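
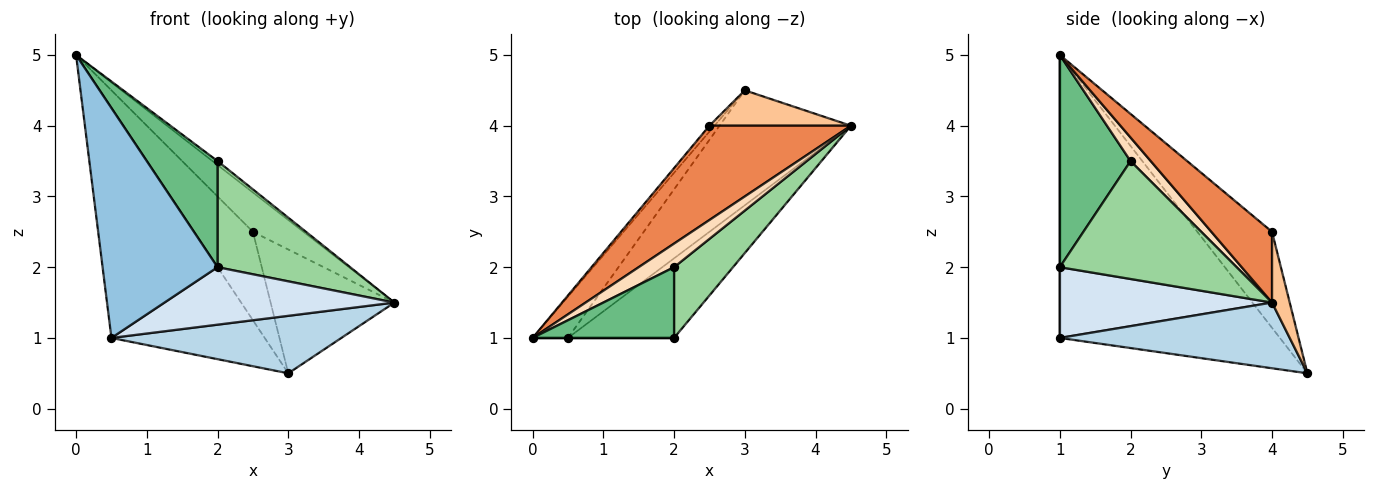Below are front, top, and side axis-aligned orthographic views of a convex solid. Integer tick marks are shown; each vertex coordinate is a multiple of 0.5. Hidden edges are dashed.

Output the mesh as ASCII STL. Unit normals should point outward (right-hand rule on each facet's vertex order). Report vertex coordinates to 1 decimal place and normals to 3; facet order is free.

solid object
 facet normal -0.816 0.569 -0.102
  outer loop
   vertex 0.5 1.0 1.0
   vertex 0.0 1.0 5.0
   vertex 3.0 4.5 0.5
  endloop
 endfacet
 facet normal 0.000 -1.000 0.000
  outer loop
   vertex 0.5 1.0 1.0
   vertex 2.0 1.0 2.0
   vertex 0.0 1.0 5.0
  endloop
 endfacet
 facet normal 0.408 -0.408 -0.816
  outer loop
   vertex 0.5 1.0 1.0
   vertex 3.0 4.5 0.5
   vertex 4.5 4.0 1.5
  endloop
 endfacet
 facet normal 0.475 -0.515 -0.713
  outer loop
   vertex 0.5 1.0 1.0
   vertex 4.5 4.0 1.5
   vertex 2.0 1.0 2.0
  endloop
 endfacet
 facet normal 0.419 0.349 0.838
  outer loop
   vertex 2.5 4.0 2.5
   vertex 0.0 1.0 5.0
   vertex 4.5 4.0 1.5
  endloop
 endfacet
 facet normal -0.784 0.619 -0.041
  outer loop
   vertex 2.5 4.0 2.5
   vertex 3.0 4.5 0.5
   vertex 0.0 1.0 5.0
  endloop
 endfacet
 facet normal 0.136 0.953 0.272
  outer loop
   vertex 2.5 4.0 2.5
   vertex 4.5 4.0 1.5
   vertex 3.0 4.5 0.5
  endloop
 endfacet
 facet normal 0.549 0.137 0.824
  outer loop
   vertex 2.0 2.0 3.5
   vertex 4.5 4.0 1.5
   vertex 0.0 1.0 5.0
  endloop
 endfacet
 facet normal 0.640 -0.640 0.426
  outer loop
   vertex 2.0 2.0 3.5
   vertex 0.0 1.0 5.0
   vertex 2.0 1.0 2.0
  endloop
 endfacet
 facet normal 0.743 -0.557 0.371
  outer loop
   vertex 2.0 2.0 3.5
   vertex 2.0 1.0 2.0
   vertex 4.5 4.0 1.5
  endloop
 endfacet
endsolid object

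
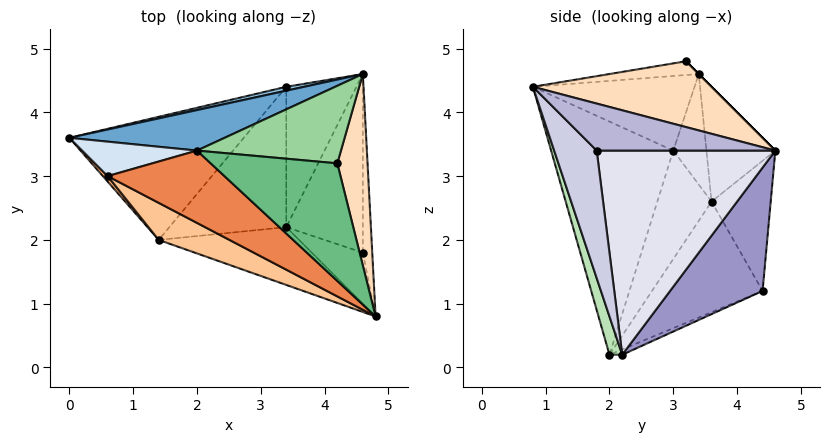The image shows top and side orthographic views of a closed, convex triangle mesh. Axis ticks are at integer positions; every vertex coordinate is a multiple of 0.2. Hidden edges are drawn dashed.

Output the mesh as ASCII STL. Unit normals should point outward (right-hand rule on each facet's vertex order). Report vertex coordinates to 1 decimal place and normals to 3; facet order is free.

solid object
 facet normal -0.256 0.902 0.347
  outer loop
   vertex 2.0 3.4 4.6
   vertex 4.6 4.6 3.4
   vertex 0.0 3.6 2.6
  endloop
 endfacet
 facet normal -0.217 0.976 0.030
  outer loop
   vertex 3.4 4.4 1.2
   vertex 0.0 3.6 2.6
   vertex 4.6 4.6 3.4
  endloop
 endfacet
 facet normal -0.419 0.624 -0.660
  outer loop
   vertex 3.4 4.4 1.2
   vertex 1.4 2.0 0.2
   vertex 0.0 3.6 2.6
  endloop
 endfacet
 facet normal -0.670 0.258 0.696
  outer loop
   vertex 0.6 3.0 3.4
   vertex 2.0 3.4 4.6
   vertex 0.0 3.6 2.6
  endloop
 endfacet
 facet normal -0.452 -0.542 0.708
  outer loop
   vertex 0.6 3.0 3.4
   vertex 4.8 0.8 4.4
   vertex 2.0 3.4 4.6
  endloop
 endfacet
 facet normal -0.728 -0.685 0.032
  outer loop
   vertex 0.6 3.0 3.4
   vertex 0.0 3.6 2.6
   vertex 1.4 2.0 0.2
  endloop
 endfacet
 facet normal -0.486 -0.861 0.148
  outer loop
   vertex 0.6 3.0 3.4
   vertex 1.4 2.0 0.2
   vertex 4.8 0.8 4.4
  endloop
 endfacet
 facet normal 0.898 0.156 0.412
  outer loop
   vertex 4.2 3.2 4.8
   vertex 4.8 0.8 4.4
   vertex 4.6 4.6 3.4
  endloop
 endfacet
 facet normal -0.106 -0.189 0.976
  outer loop
   vertex 4.2 3.2 4.8
   vertex 2.0 3.4 4.6
   vertex 4.8 0.8 4.4
  endloop
 endfacet
 facet normal 0.000 0.707 0.707
  outer loop
   vertex 4.2 3.2 4.8
   vertex 4.6 4.6 3.4
   vertex 2.0 3.4 4.6
  endloop
 endfacet
 facet normal 0.093 -0.935 -0.343
  outer loop
   vertex 3.4 2.2 0.2
   vertex 4.8 0.8 4.4
   vertex 1.4 2.0 0.2
  endloop
 endfacet
 facet normal -0.041 0.413 -0.910
  outer loop
   vertex 3.4 2.2 0.2
   vertex 1.4 2.0 0.2
   vertex 3.4 4.4 1.2
  endloop
 endfacet
 facet normal 0.848 0.219 -0.482
  outer loop
   vertex 3.4 2.2 0.2
   vertex 3.4 4.4 1.2
   vertex 4.6 4.6 3.4
  endloop
 endfacet
 facet normal 0.981 0.000 -0.196
  outer loop
   vertex 4.6 1.8 3.4
   vertex 4.6 4.6 3.4
   vertex 4.8 0.8 4.4
  endloop
 endfacet
 facet normal 0.913 -0.183 -0.365
  outer loop
   vertex 4.6 1.8 3.4
   vertex 4.8 0.8 4.4
   vertex 3.4 2.2 0.2
  endloop
 endfacet
 facet normal 0.936 0.000 -0.351
  outer loop
   vertex 4.6 1.8 3.4
   vertex 3.4 2.2 0.2
   vertex 4.6 4.6 3.4
  endloop
 endfacet
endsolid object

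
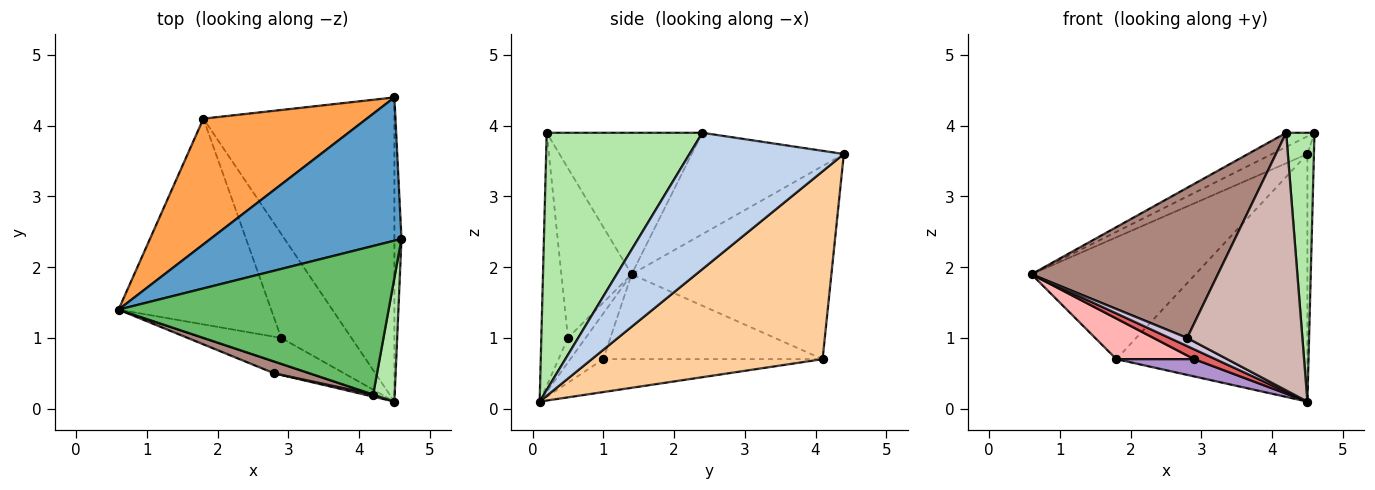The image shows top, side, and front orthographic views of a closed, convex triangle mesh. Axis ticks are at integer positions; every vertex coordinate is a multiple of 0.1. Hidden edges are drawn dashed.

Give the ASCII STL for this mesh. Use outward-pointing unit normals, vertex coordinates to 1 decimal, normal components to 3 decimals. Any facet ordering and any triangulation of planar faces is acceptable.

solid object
 facet normal -0.466 0.108 0.878
  outer loop
   vertex 4.5 4.4 3.6
   vertex 0.6 1.4 1.9
   vertex 4.6 2.4 3.9
  endloop
 endfacet
 facet normal 0.998 0.042 -0.052
  outer loop
   vertex 4.5 4.4 3.6
   vertex 4.6 2.4 3.9
   vertex 4.5 0.1 0.1
  endloop
 endfacet
 facet normal -0.647 0.531 0.547
  outer loop
   vertex 1.8 4.1 0.7
   vertex 0.6 1.4 1.9
   vertex 4.5 4.4 3.6
  endloop
 endfacet
 facet normal 0.607 0.502 -0.617
  outer loop
   vertex 1.8 4.1 0.7
   vertex 4.5 4.4 3.6
   vertex 4.5 0.1 0.1
  endloop
 endfacet
 facet normal -0.462 0.084 0.883
  outer loop
   vertex 4.2 0.2 3.9
   vertex 4.6 2.4 3.9
   vertex 0.6 1.4 1.9
  endloop
 endfacet
 facet normal 0.981 -0.178 0.082
  outer loop
   vertex 4.2 0.2 3.9
   vertex 4.5 0.1 0.1
   vertex 4.6 2.4 3.9
  endloop
 endfacet
 facet normal -0.482 -0.310 -0.820
  outer loop
   vertex 2.9 1.0 0.7
   vertex 4.5 0.1 0.1
   vertex 0.6 1.4 1.9
  endloop
 endfacet
 facet normal -0.479 -0.170 -0.861
  outer loop
   vertex 2.9 1.0 0.7
   vertex 0.6 1.4 1.9
   vertex 1.8 4.1 0.7
  endloop
 endfacet
 facet normal -0.420 -0.149 -0.895
  outer loop
   vertex 2.9 1.0 0.7
   vertex 1.8 4.1 0.7
   vertex 4.5 0.1 0.1
  endloop
 endfacet
 facet normal -0.495 -0.495 -0.715
  outer loop
   vertex 2.8 0.5 1.0
   vertex 0.6 1.4 1.9
   vertex 4.5 0.1 0.1
  endloop
 endfacet
 facet normal -0.352 -0.933 0.073
  outer loop
   vertex 2.8 0.5 1.0
   vertex 4.2 0.2 3.9
   vertex 0.6 1.4 1.9
  endloop
 endfacet
 facet normal -0.225 -0.974 0.008
  outer loop
   vertex 2.8 0.5 1.0
   vertex 4.5 0.1 0.1
   vertex 4.2 0.2 3.9
  endloop
 endfacet
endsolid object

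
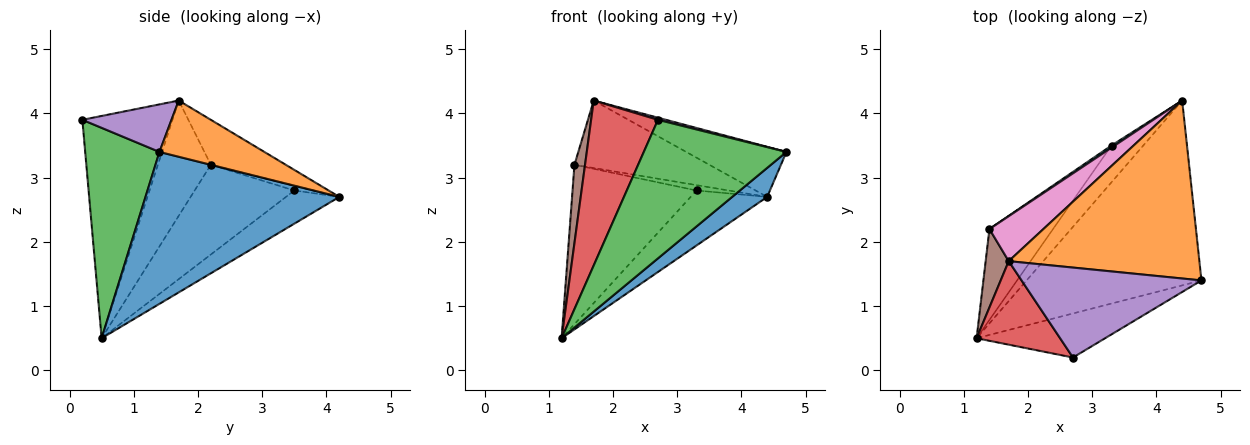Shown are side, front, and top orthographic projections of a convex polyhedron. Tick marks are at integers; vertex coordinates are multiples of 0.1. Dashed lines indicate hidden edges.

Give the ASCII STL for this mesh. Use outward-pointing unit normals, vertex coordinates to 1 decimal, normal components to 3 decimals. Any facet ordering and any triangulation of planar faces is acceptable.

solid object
 facet normal 0.651 -0.118 -0.750
  outer loop
   vertex 4.4 4.2 2.7
   vertex 4.7 1.4 3.4
   vertex 1.2 0.5 0.5
  endloop
 endfacet
 facet normal 0.273 0.261 0.926
  outer loop
   vertex 1.7 1.7 4.2
   vertex 4.7 1.4 3.4
   vertex 4.4 4.2 2.7
  endloop
 endfacet
 facet normal 0.444 -0.854 -0.271
  outer loop
   vertex 2.7 0.2 3.9
   vertex 1.2 0.5 0.5
   vertex 4.7 1.4 3.4
  endloop
 endfacet
 facet normal -0.769 -0.570 0.289
  outer loop
   vertex 2.7 0.2 3.9
   vertex 1.7 1.7 4.2
   vertex 1.2 0.5 0.5
  endloop
 endfacet
 facet normal 0.255 -0.023 0.967
  outer loop
   vertex 2.7 0.2 3.9
   vertex 4.7 1.4 3.4
   vertex 1.7 1.7 4.2
  endloop
 endfacet
 facet normal -0.962 -0.192 0.192
  outer loop
   vertex 1.4 2.2 3.2
   vertex 1.2 0.5 0.5
   vertex 1.7 1.7 4.2
  endloop
 endfacet
 facet normal -0.420 0.755 0.504
  outer loop
   vertex 1.4 2.2 3.2
   vertex 1.7 1.7 4.2
   vertex 4.4 4.2 2.7
  endloop
 endfacet
 facet normal -0.502 0.719 -0.481
  outer loop
   vertex 3.3 3.5 2.8
   vertex 4.4 4.2 2.7
   vertex 1.2 0.5 0.5
  endloop
 endfacet
 facet normal -0.573 0.712 -0.406
  outer loop
   vertex 3.3 3.5 2.8
   vertex 1.2 0.5 0.5
   vertex 1.4 2.2 3.2
  endloop
 endfacet
 facet normal -0.487 0.811 0.324
  outer loop
   vertex 3.3 3.5 2.8
   vertex 1.4 2.2 3.2
   vertex 4.4 4.2 2.7
  endloop
 endfacet
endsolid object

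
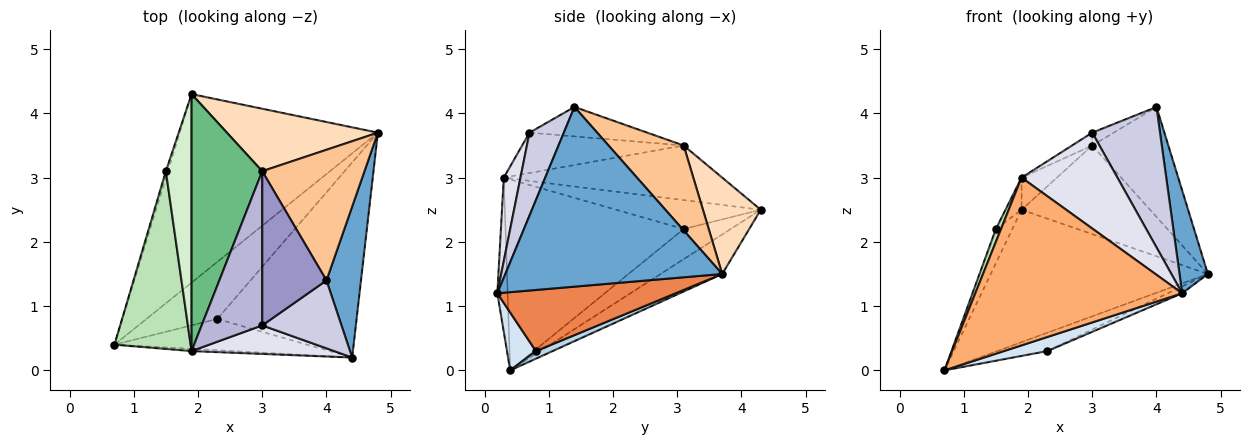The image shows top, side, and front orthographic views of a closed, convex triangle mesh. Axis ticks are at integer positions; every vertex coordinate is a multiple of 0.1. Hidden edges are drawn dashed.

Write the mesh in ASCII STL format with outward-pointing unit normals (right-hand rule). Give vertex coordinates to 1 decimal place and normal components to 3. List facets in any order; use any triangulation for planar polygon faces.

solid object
 facet normal 0.974 -0.127 0.187
  outer loop
   vertex 4.0 1.4 4.1
   vertex 4.4 0.2 1.2
   vertex 4.8 3.7 1.5
  endloop
 endfacet
 facet normal -0.161 0.567 -0.808
  outer loop
   vertex 1.9 4.3 2.5
   vertex 4.8 3.7 1.5
   vertex 0.7 0.4 0.0
  endloop
 endfacet
 facet normal 0.101 0.304 -0.947
  outer loop
   vertex 2.3 0.8 0.3
   vertex 0.7 0.4 0.0
   vertex 4.8 3.7 1.5
  endloop
 endfacet
 facet normal 0.264 -0.396 -0.880
  outer loop
   vertex 2.3 0.8 0.3
   vertex 4.4 0.2 1.2
   vertex 0.7 0.4 0.0
  endloop
 endfacet
 facet normal 0.402 0.033 -0.915
  outer loop
   vertex 2.3 0.8 0.3
   vertex 4.8 3.7 1.5
   vertex 4.4 0.2 1.2
  endloop
 endfacet
 facet normal -0.050 -0.999 -0.013
  outer loop
   vertex 1.9 0.3 3.0
   vertex 0.7 0.4 0.0
   vertex 4.4 0.2 1.2
  endloop
 endfacet
 facet normal 0.536 0.543 0.646
  outer loop
   vertex 3.0 3.1 3.5
   vertex 4.0 1.4 4.1
   vertex 4.8 3.7 1.5
  endloop
 endfacet
 facet normal 0.345 0.767 0.541
  outer loop
   vertex 3.0 3.1 3.5
   vertex 4.8 3.7 1.5
   vertex 1.9 4.3 2.5
  endloop
 endfacet
 facet normal -0.608 0.098 0.787
  outer loop
   vertex 3.0 3.1 3.5
   vertex 1.9 4.3 2.5
   vertex 1.9 0.3 3.0
  endloop
 endfacet
 facet normal -0.942 0.329 -0.062
  outer loop
   vertex 1.5 3.1 2.2
   vertex 1.9 4.3 2.5
   vertex 0.7 0.4 0.0
  endloop
 endfacet
 facet normal -0.928 -0.027 0.370
  outer loop
   vertex 1.5 3.1 2.2
   vertex 0.7 0.4 0.0
   vertex 1.9 0.3 3.0
  endloop
 endfacet
 facet normal -0.745 0.083 0.662
  outer loop
   vertex 1.5 3.1 2.2
   vertex 1.9 0.3 3.0
   vertex 1.9 4.3 2.5
  endloop
 endfacet
 facet normal -0.415 0.076 0.906
  outer loop
   vertex 3.0 0.7 3.7
   vertex 4.0 1.4 4.1
   vertex 3.0 3.1 3.5
  endloop
 endfacet
 facet normal -0.553 0.069 0.830
  outer loop
   vertex 3.0 0.7 3.7
   vertex 3.0 3.1 3.5
   vertex 1.9 0.3 3.0
  endloop
 endfacet
 facet normal 0.415 -0.819 0.396
  outer loop
   vertex 3.0 0.7 3.7
   vertex 4.4 0.2 1.2
   vertex 4.0 1.4 4.1
  endloop
 endfacet
 facet normal 0.165 -0.945 0.281
  outer loop
   vertex 3.0 0.7 3.7
   vertex 1.9 0.3 3.0
   vertex 4.4 0.2 1.2
  endloop
 endfacet
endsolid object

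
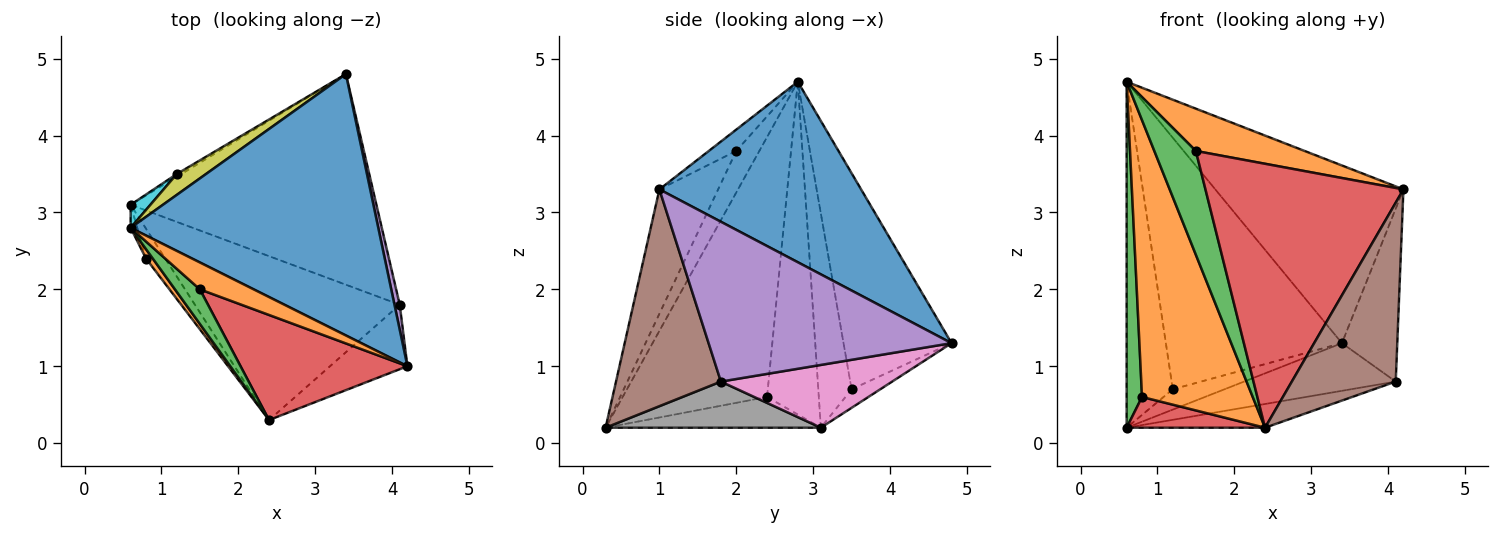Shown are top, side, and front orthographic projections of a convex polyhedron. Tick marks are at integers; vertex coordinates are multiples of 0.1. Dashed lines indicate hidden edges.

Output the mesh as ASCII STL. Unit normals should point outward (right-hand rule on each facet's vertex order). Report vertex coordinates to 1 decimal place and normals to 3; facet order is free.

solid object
 facet normal 0.516 0.481 0.708
  outer loop
   vertex 3.4 4.8 1.3
   vertex 0.6 2.8 4.7
   vertex 4.2 1.0 3.3
  endloop
 endfacet
 facet normal -0.208 -0.825 0.525
  outer loop
   vertex 1.5 2.0 3.8
   vertex 4.2 1.0 3.3
   vertex 0.6 2.8 4.7
  endloop
 endfacet
 facet normal -0.466 -0.839 0.280
  outer loop
   vertex 1.5 2.0 3.8
   vertex 0.6 2.8 4.7
   vertex 2.4 0.3 0.2
  endloop
 endfacet
 facet normal -0.266 -0.896 0.357
  outer loop
   vertex 1.5 2.0 3.8
   vertex 2.4 0.3 0.2
   vertex 4.2 1.0 3.3
  endloop
 endfacet
 facet normal 0.975 0.222 0.032
  outer loop
   vertex 4.1 1.8 0.8
   vertex 3.4 4.8 1.3
   vertex 4.2 1.0 3.3
  endloop
 endfacet
 facet normal 0.689 -0.682 -0.246
  outer loop
   vertex 4.1 1.8 0.8
   vertex 4.2 1.0 3.3
   vertex 2.4 0.3 0.2
  endloop
 endfacet
 facet normal 0.242 0.214 -0.946
  outer loop
   vertex 4.1 1.8 0.8
   vertex 0.6 3.1 0.2
   vertex 3.4 4.8 1.3
  endloop
 endfacet
 facet normal 0.218 0.140 -0.966
  outer loop
   vertex 4.1 1.8 0.8
   vertex 2.4 0.3 0.2
   vertex 0.6 3.1 0.2
  endloop
 endfacet
 facet normal -0.522 0.850 0.071
  outer loop
   vertex 1.2 3.5 0.7
   vertex 0.6 2.8 4.7
   vertex 3.4 4.8 1.3
  endloop
 endfacet
 facet normal -0.585 0.809 0.054
  outer loop
   vertex 1.2 3.5 0.7
   vertex 0.6 3.1 0.2
   vertex 0.6 2.8 4.7
  endloop
 endfacet
 facet normal -0.481 0.869 -0.117
  outer loop
   vertex 1.2 3.5 0.7
   vertex 3.4 4.8 1.3
   vertex 0.6 3.1 0.2
  endloop
 endfacet
 facet normal -0.793 -0.608 0.021
  outer loop
   vertex 0.8 2.4 0.6
   vertex 2.4 0.3 0.2
   vertex 0.6 2.8 4.7
  endloop
 endfacet
 facet normal -0.958 -0.285 -0.019
  outer loop
   vertex 0.8 2.4 0.6
   vertex 0.6 2.8 4.7
   vertex 0.6 3.1 0.2
  endloop
 endfacet
 facet normal -0.745 -0.479 -0.465
  outer loop
   vertex 0.8 2.4 0.6
   vertex 0.6 3.1 0.2
   vertex 2.4 0.3 0.2
  endloop
 endfacet
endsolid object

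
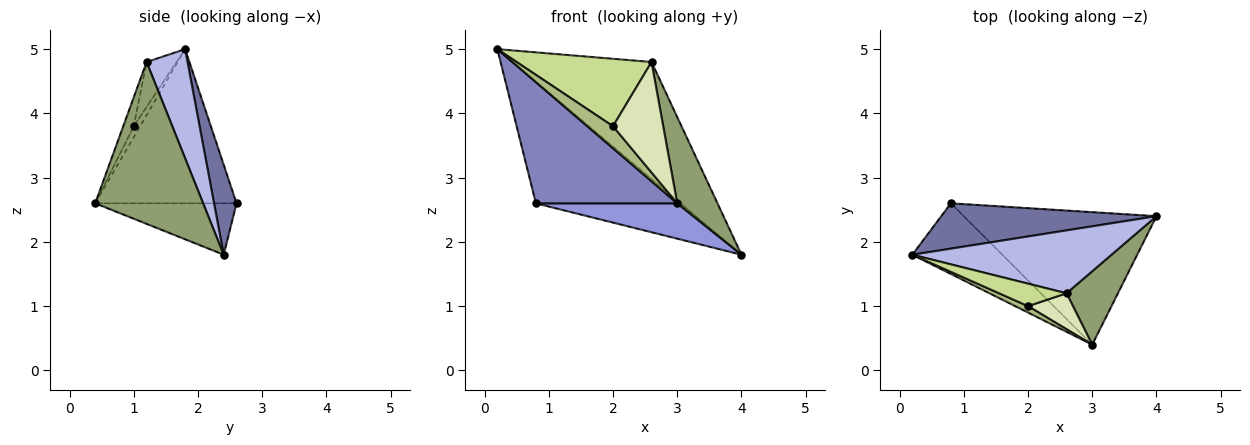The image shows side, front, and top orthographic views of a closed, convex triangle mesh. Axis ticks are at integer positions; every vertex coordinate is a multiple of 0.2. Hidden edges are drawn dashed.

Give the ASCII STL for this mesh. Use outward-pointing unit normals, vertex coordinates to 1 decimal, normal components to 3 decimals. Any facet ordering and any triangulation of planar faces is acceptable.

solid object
 facet normal 0.144 0.927 0.345
  outer loop
   vertex 0.8 2.6 2.6
   vertex 0.2 1.8 5.0
   vertex 4.0 2.4 1.8
  endloop
 endfacet
 facet normal -0.654 -0.654 -0.381
  outer loop
   vertex 0.8 2.6 2.6
   vertex 3.0 0.4 2.6
   vertex 0.2 1.8 5.0
  endloop
 endfacet
 facet normal -0.250 -0.250 -0.936
  outer loop
   vertex 0.8 2.6 2.6
   vertex 4.0 2.4 1.8
   vertex 3.0 0.4 2.6
  endloop
 endfacet
 facet normal 0.251 0.853 0.458
  outer loop
   vertex 2.6 1.2 4.8
   vertex 4.0 2.4 1.8
   vertex 0.2 1.8 5.0
  endloop
 endfacet
 facet normal 0.898 -0.335 0.285
  outer loop
   vertex 2.6 1.2 4.8
   vertex 3.0 0.4 2.6
   vertex 4.0 2.4 1.8
  endloop
 endfacet
 facet normal -0.233 -0.933 0.272
  outer loop
   vertex 2.0 1.0 3.8
   vertex 0.2 1.8 5.0
   vertex 3.0 0.4 2.6
  endloop
 endfacet
 facet normal -0.206 -0.928 0.309
  outer loop
   vertex 2.0 1.0 3.8
   vertex 2.6 1.2 4.8
   vertex 0.2 1.8 5.0
  endloop
 endfacet
 facet normal -0.195 -0.933 0.304
  outer loop
   vertex 2.0 1.0 3.8
   vertex 3.0 0.4 2.6
   vertex 2.6 1.2 4.8
  endloop
 endfacet
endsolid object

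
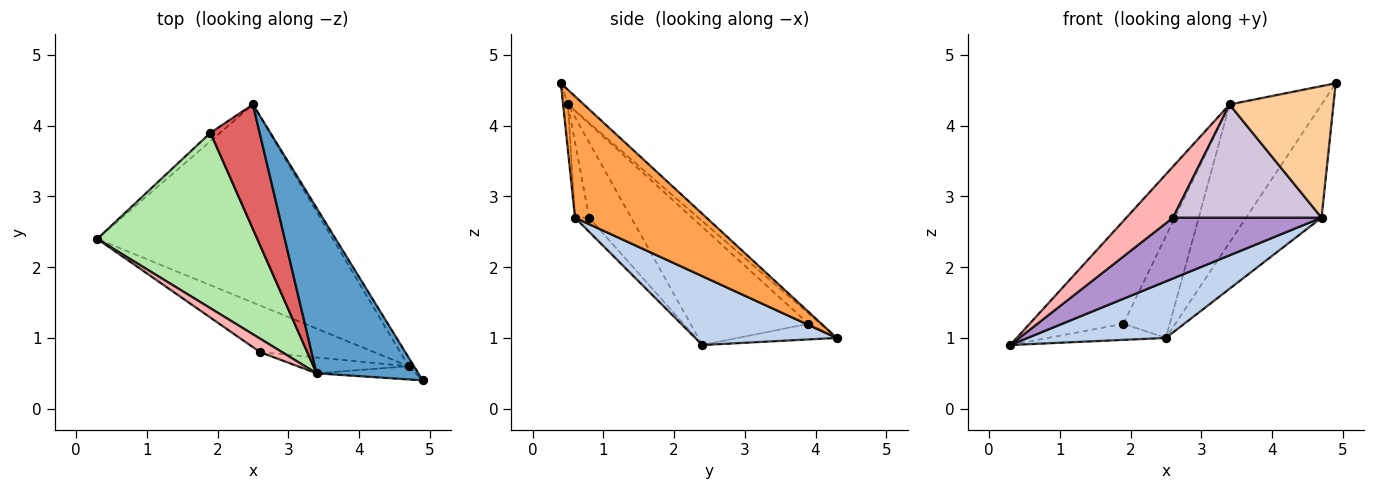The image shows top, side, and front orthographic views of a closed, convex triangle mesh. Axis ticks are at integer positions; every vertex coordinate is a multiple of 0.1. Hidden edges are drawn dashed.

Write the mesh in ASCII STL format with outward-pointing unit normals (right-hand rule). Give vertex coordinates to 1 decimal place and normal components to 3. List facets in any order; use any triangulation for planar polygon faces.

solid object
 facet normal -0.110 0.637 0.763
  outer loop
   vertex 3.4 0.5 4.3
   vertex 4.9 0.4 4.6
   vertex 2.5 4.3 1.0
  endloop
 endfacet
 facet normal 0.270 -0.264 -0.926
  outer loop
   vertex 4.7 0.6 2.7
   vertex 0.3 2.4 0.9
   vertex 2.5 4.3 1.0
  endloop
 endfacet
 facet normal 0.867 0.497 -0.039
  outer loop
   vertex 4.7 0.6 2.7
   vertex 2.5 4.3 1.0
   vertex 4.9 0.4 4.6
  endloop
 endfacet
 facet normal -0.046 -0.994 -0.100
  outer loop
   vertex 4.7 0.6 2.7
   vertex 4.9 0.4 4.6
   vertex 3.4 0.5 4.3
  endloop
 endfacet
 facet normal -0.598 0.711 -0.370
  outer loop
   vertex 1.9 3.9 1.2
   vertex 2.5 4.3 1.0
   vertex 0.3 2.4 0.9
  endloop
 endfacet
 facet normal -0.537 0.427 0.728
  outer loop
   vertex 1.9 3.9 1.2
   vertex 0.3 2.4 0.9
   vertex 3.4 0.5 4.3
  endloop
 endfacet
 facet normal -0.162 0.625 0.764
  outer loop
   vertex 1.9 3.9 1.2
   vertex 3.4 0.5 4.3
   vertex 2.5 4.3 1.0
  endloop
 endfacet
 facet normal -0.657 -0.729 0.192
  outer loop
   vertex 2.6 0.8 2.7
   vertex 3.4 0.5 4.3
   vertex 0.3 2.4 0.9
  endloop
 endfacet
 facet normal -0.075 -0.791 -0.607
  outer loop
   vertex 2.6 0.8 2.7
   vertex 0.3 2.4 0.9
   vertex 4.7 0.6 2.7
  endloop
 endfacet
 facet normal -0.094 -0.986 -0.138
  outer loop
   vertex 2.6 0.8 2.7
   vertex 4.7 0.6 2.7
   vertex 3.4 0.5 4.3
  endloop
 endfacet
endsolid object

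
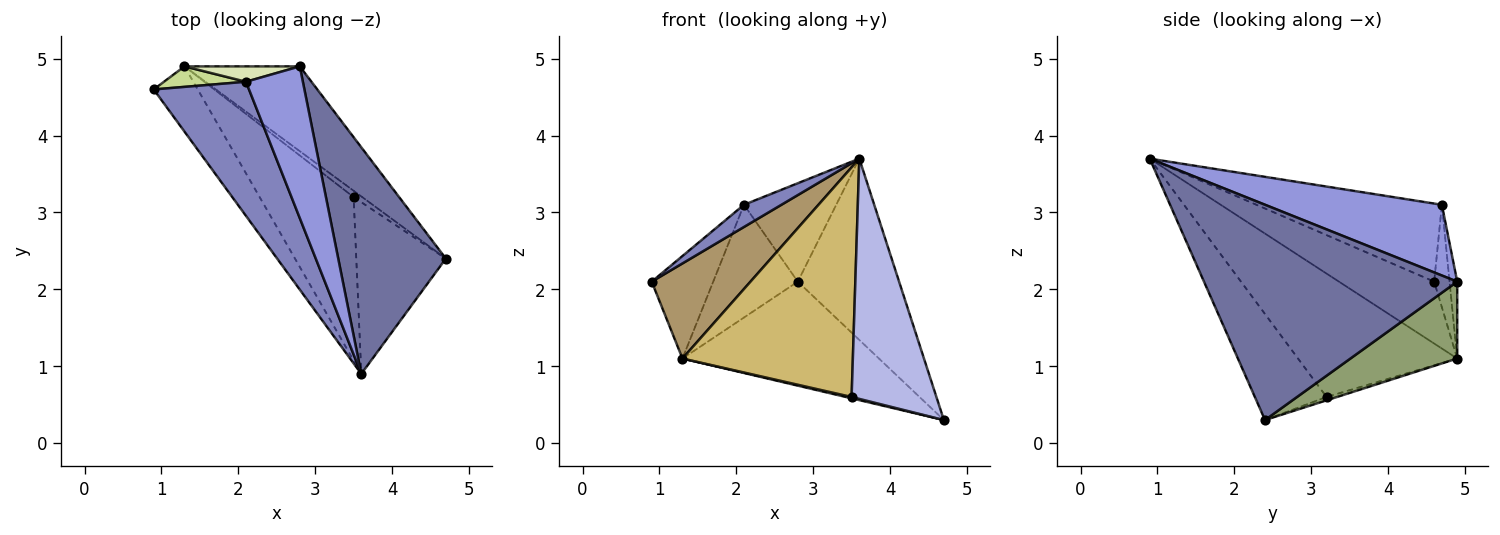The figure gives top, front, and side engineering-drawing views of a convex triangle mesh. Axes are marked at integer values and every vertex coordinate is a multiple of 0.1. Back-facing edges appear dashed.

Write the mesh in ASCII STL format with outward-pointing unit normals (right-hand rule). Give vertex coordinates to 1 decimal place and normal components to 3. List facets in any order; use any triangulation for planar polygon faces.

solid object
 facet normal 0.842 0.337 0.421
  outer loop
   vertex 2.8 4.9 2.1
   vertex 3.6 0.9 3.7
   vertex 4.7 2.4 0.3
  endloop
 endfacet
 facet normal -0.629 -0.127 0.767
  outer loop
   vertex 2.1 4.7 3.1
   vertex 0.9 4.6 2.1
   vertex 3.6 0.9 3.7
  endloop
 endfacet
 facet normal 0.722 0.377 0.581
  outer loop
   vertex 2.1 4.7 3.1
   vertex 3.6 0.9 3.7
   vertex 2.8 4.9 2.1
  endloop
 endfacet
 facet normal -0.567 -0.670 -0.479
  outer loop
   vertex 3.5 3.2 0.6
   vertex 4.7 2.4 0.3
   vertex 3.6 0.9 3.7
  endloop
 endfacet
 facet normal 0.388 0.714 -0.582
  outer loop
   vertex 1.3 4.9 1.1
   vertex 2.8 4.9 2.1
   vertex 4.7 2.4 0.3
  endloop
 endfacet
 facet normal -0.359 -0.196 -0.913
  outer loop
   vertex 1.3 4.9 1.1
   vertex 4.7 2.4 0.3
   vertex 3.5 3.2 0.6
  endloop
 endfacet
 facet normal -0.238 0.952 0.190
  outer loop
   vertex 1.3 4.9 1.1
   vertex 0.9 4.6 2.1
   vertex 2.1 4.7 3.1
  endloop
 endfacet
 facet normal -0.090 0.987 0.135
  outer loop
   vertex 1.3 4.9 1.1
   vertex 2.1 4.7 3.1
   vertex 2.8 4.9 2.1
  endloop
 endfacet
 facet normal -0.622 -0.646 -0.443
  outer loop
   vertex 1.3 4.9 1.1
   vertex 3.6 0.9 3.7
   vertex 0.9 4.6 2.1
  endloop
 endfacet
 facet normal -0.606 -0.648 -0.461
  outer loop
   vertex 1.3 4.9 1.1
   vertex 3.5 3.2 0.6
   vertex 3.6 0.9 3.7
  endloop
 endfacet
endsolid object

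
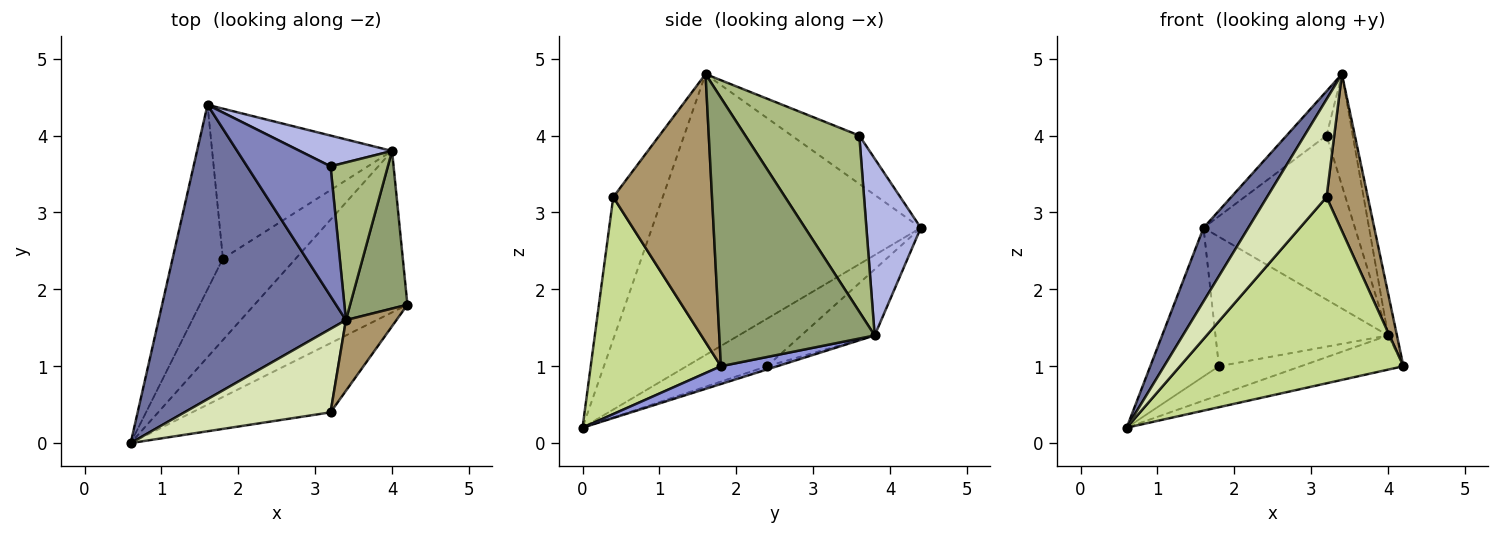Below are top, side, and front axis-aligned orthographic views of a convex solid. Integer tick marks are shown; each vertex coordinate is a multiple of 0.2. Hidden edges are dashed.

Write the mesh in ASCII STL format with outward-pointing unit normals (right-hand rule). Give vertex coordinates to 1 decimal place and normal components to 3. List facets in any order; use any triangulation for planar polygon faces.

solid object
 facet normal -0.824 -0.137 0.549
  outer loop
   vertex 3.4 1.6 4.8
   vertex 1.6 4.4 2.8
   vertex 0.6 0.0 0.2
  endloop
 endfacet
 facet normal -0.480 0.284 0.830
  outer loop
   vertex 3.2 3.6 4.0
   vertex 1.6 4.4 2.8
   vertex 3.4 1.6 4.8
  endloop
 endfacet
 facet normal 0.113 0.206 -0.972
  outer loop
   vertex 4.0 3.8 1.4
   vertex 4.2 1.8 1.0
   vertex 0.6 0.0 0.2
  endloop
 endfacet
 facet normal 0.333 0.927 0.174
  outer loop
   vertex 4.0 3.8 1.4
   vertex 1.6 4.4 2.8
   vertex 3.2 3.6 4.0
  endloop
 endfacet
 facet normal 0.976 0.056 0.209
  outer loop
   vertex 4.0 3.8 1.4
   vertex 3.4 1.6 4.8
   vertex 4.2 1.8 1.0
  endloop
 endfacet
 facet normal 0.929 0.214 0.302
  outer loop
   vertex 4.0 3.8 1.4
   vertex 3.2 3.6 4.0
   vertex 3.4 1.6 4.8
  endloop
 endfacet
 facet normal 0.479 -0.823 -0.306
  outer loop
   vertex 3.2 0.4 3.2
   vertex 0.6 0.0 0.2
   vertex 4.2 1.8 1.0
  endloop
 endfacet
 facet normal -0.534 -0.643 0.549
  outer loop
   vertex 3.2 0.4 3.2
   vertex 3.4 1.6 4.8
   vertex 0.6 0.0 0.2
  endloop
 endfacet
 facet normal 0.909 -0.380 0.171
  outer loop
   vertex 3.2 0.4 3.2
   vertex 4.2 1.8 1.0
   vertex 3.4 1.6 4.8
  endloop
 endfacet
 facet normal -0.592 0.505 -0.627
  outer loop
   vertex 1.8 2.4 1.0
   vertex 0.6 0.0 0.2
   vertex 1.6 4.4 2.8
  endloop
 endfacet
 facet normal -0.042 0.335 -0.941
  outer loop
   vertex 1.8 2.4 1.0
   vertex 4.0 3.8 1.4
   vertex 0.6 0.0 0.2
  endloop
 endfacet
 facet normal -0.268 0.630 -0.729
  outer loop
   vertex 1.8 2.4 1.0
   vertex 1.6 4.4 2.8
   vertex 4.0 3.8 1.4
  endloop
 endfacet
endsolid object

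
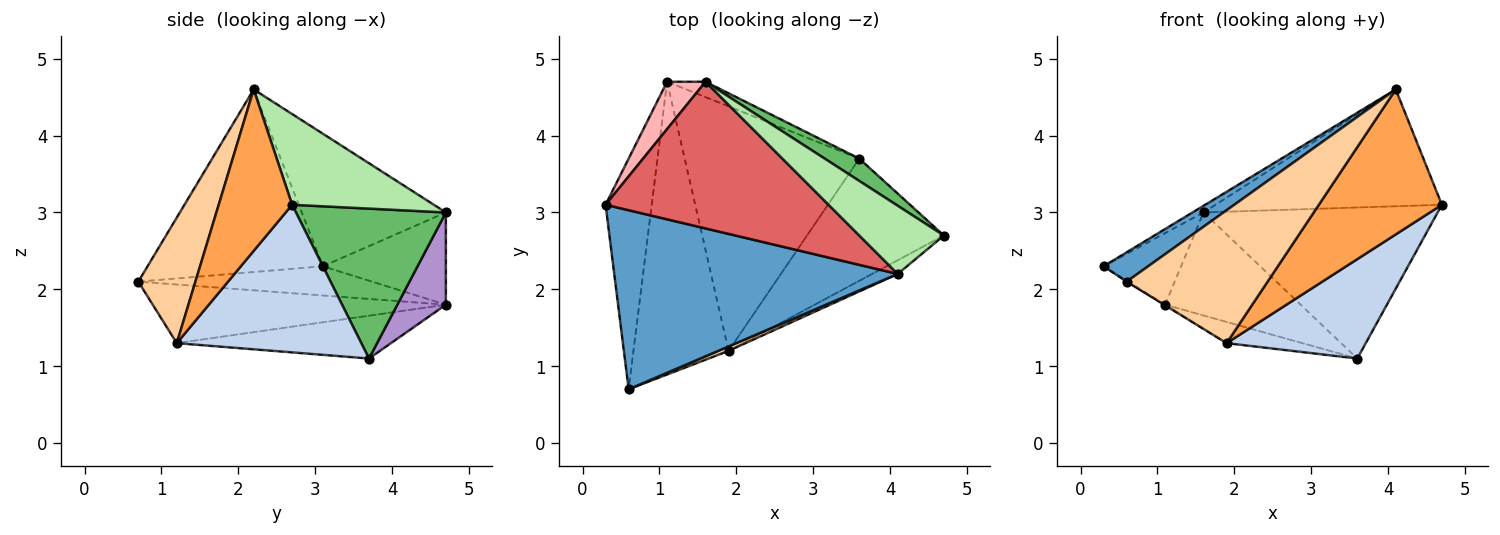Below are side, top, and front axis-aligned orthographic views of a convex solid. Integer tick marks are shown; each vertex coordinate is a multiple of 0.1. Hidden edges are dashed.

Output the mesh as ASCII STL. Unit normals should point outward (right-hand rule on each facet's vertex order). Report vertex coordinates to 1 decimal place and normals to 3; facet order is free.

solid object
 facet normal -0.536 -0.136 0.833
  outer loop
   vertex 4.1 2.2 4.6
   vertex 0.3 3.1 2.3
   vertex 0.6 0.7 2.1
  endloop
 endfacet
 facet normal 0.642 -0.484 -0.595
  outer loop
   vertex 1.9 1.2 1.3
   vertex 3.6 3.7 1.1
   vertex 4.7 2.7 3.1
  endloop
 endfacet
 facet normal 0.511 -0.856 -0.081
  outer loop
   vertex 1.9 1.2 1.3
   vertex 4.7 2.7 3.1
   vertex 4.1 2.2 4.6
  endloop
 endfacet
 facet normal 0.375 -0.926 0.031
  outer loop
   vertex 1.9 1.2 1.3
   vertex 4.1 2.2 4.6
   vertex 0.6 0.7 2.1
  endloop
 endfacet
 facet normal 0.535 0.836 0.123
  outer loop
   vertex 1.6 4.7 3.0
   vertex 4.7 2.7 3.1
   vertex 3.6 3.7 1.1
  endloop
 endfacet
 facet normal 0.476 0.760 0.443
  outer loop
   vertex 1.6 4.7 3.0
   vertex 4.1 2.2 4.6
   vertex 4.7 2.7 3.1
  endloop
 endfacet
 facet normal -0.511 0.039 0.859
  outer loop
   vertex 1.6 4.7 3.0
   vertex 0.3 3.1 2.3
   vertex 4.1 2.2 4.6
  endloop
 endfacet
 facet normal -0.798 0.503 0.332
  outer loop
   vertex 1.1 4.7 1.8
   vertex 0.3 3.1 2.3
   vertex 1.6 4.7 3.0
  endloop
 endfacet
 facet normal 0.334 0.932 -0.139
  outer loop
   vertex 1.1 4.7 1.8
   vertex 1.6 4.7 3.0
   vertex 3.6 3.7 1.1
  endloop
 endfacet
 facet normal -0.237 0.084 -0.968
  outer loop
   vertex 1.1 4.7 1.8
   vertex 3.6 3.7 1.1
   vertex 1.9 1.2 1.3
  endloop
 endfacet
 facet normal -0.535 0.004 -0.845
  outer loop
   vertex 1.1 4.7 1.8
   vertex 0.6 0.7 2.1
   vertex 0.3 3.1 2.3
  endloop
 endfacet
 facet normal -0.525 0.002 -0.851
  outer loop
   vertex 1.1 4.7 1.8
   vertex 1.9 1.2 1.3
   vertex 0.6 0.7 2.1
  endloop
 endfacet
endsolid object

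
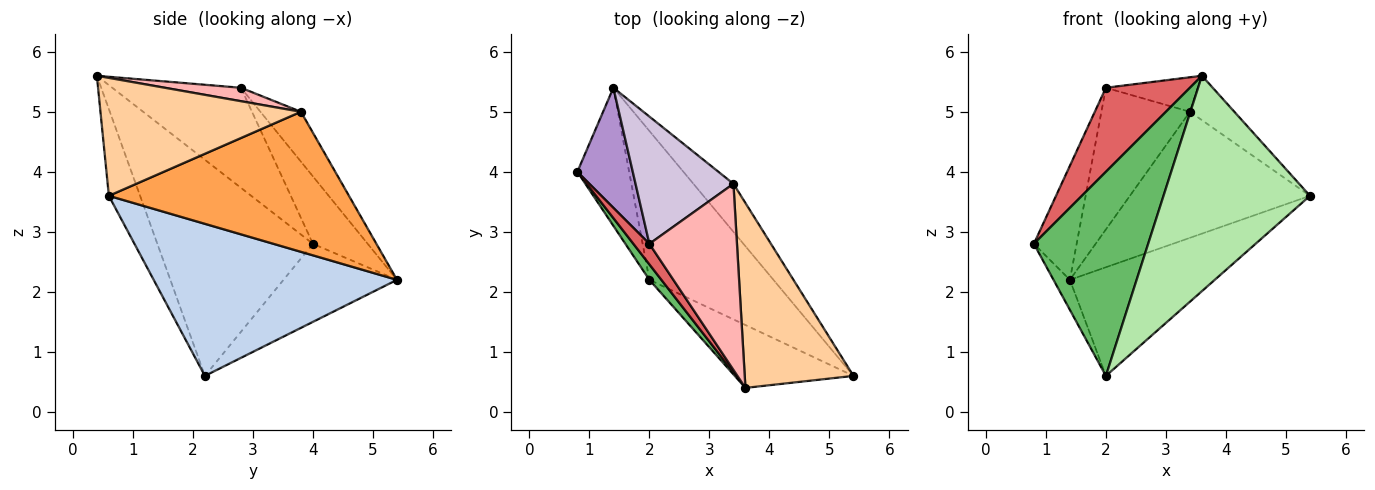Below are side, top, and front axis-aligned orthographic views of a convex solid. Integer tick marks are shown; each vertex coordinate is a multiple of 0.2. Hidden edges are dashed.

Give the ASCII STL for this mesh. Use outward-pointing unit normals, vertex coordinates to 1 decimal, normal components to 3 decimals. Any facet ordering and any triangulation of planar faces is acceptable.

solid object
 facet normal -0.827 0.119 -0.549
  outer loop
   vertex 2.0 2.2 0.6
   vertex 0.8 4.0 2.8
   vertex 1.4 5.4 2.2
  endloop
 endfacet
 facet normal 0.704 0.419 -0.574
  outer loop
   vertex 2.0 2.2 0.6
   vertex 1.4 5.4 2.2
   vertex 5.4 0.6 3.6
  endloop
 endfacet
 facet normal 0.780 0.585 -0.223
  outer loop
   vertex 3.4 3.8 5.0
   vertex 5.4 0.6 3.6
   vertex 1.4 5.4 2.2
  endloop
 endfacet
 facet normal 0.726 0.161 0.669
  outer loop
   vertex 3.6 0.4 5.6
   vertex 5.4 0.6 3.6
   vertex 3.4 3.8 5.0
  endloop
 endfacet
 facet normal -0.805 -0.591 0.045
  outer loop
   vertex 3.6 0.4 5.6
   vertex 0.8 4.0 2.8
   vertex 2.0 2.2 0.6
  endloop
 endfacet
 facet normal -0.200 -0.940 -0.274
  outer loop
   vertex 3.6 0.4 5.6
   vertex 2.0 2.2 0.6
   vertex 5.4 0.6 3.6
  endloop
 endfacet
 facet normal -0.830 -0.542 0.133
  outer loop
   vertex 2.0 2.8 5.4
   vertex 0.8 4.0 2.8
   vertex 3.6 0.4 5.6
  endloop
 endfacet
 facet normal 0.149 0.180 0.972
  outer loop
   vertex 2.0 2.8 5.4
   vertex 3.6 0.4 5.6
   vertex 3.4 3.8 5.0
  endloop
 endfacet
 facet normal -0.662 0.517 0.544
  outer loop
   vertex 2.0 2.8 5.4
   vertex 1.4 5.4 2.2
   vertex 0.8 4.0 2.8
  endloop
 endfacet
 facet normal -0.322 0.704 0.633
  outer loop
   vertex 2.0 2.8 5.4
   vertex 3.4 3.8 5.0
   vertex 1.4 5.4 2.2
  endloop
 endfacet
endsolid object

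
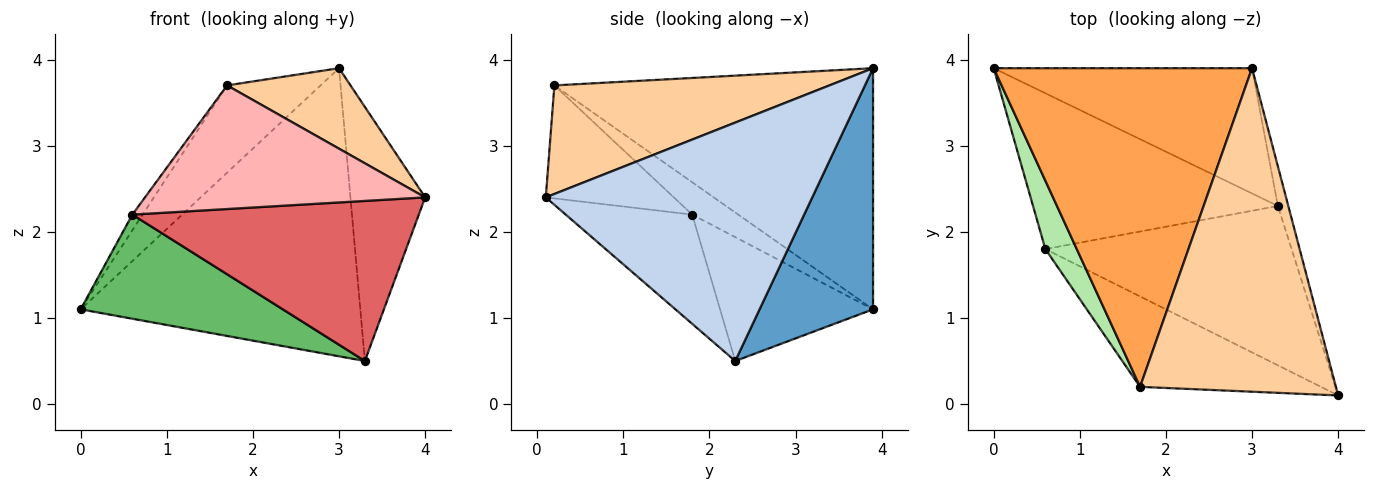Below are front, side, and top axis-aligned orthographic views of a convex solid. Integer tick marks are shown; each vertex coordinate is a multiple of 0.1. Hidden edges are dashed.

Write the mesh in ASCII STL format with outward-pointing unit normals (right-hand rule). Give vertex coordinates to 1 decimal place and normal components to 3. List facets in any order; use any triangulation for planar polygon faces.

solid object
 facet normal 0.349 0.859 -0.374
  outer loop
   vertex 3.3 2.3 0.5
   vertex 0.0 3.9 1.1
   vertex 3.0 3.9 3.9
  endloop
 endfacet
 facet normal 0.962 0.270 -0.042
  outer loop
   vertex 3.3 2.3 0.5
   vertex 3.0 3.9 3.9
   vertex 4.0 0.1 2.4
  endloop
 endfacet
 facet normal -0.669 0.196 0.717
  outer loop
   vertex 1.7 0.2 3.7
   vertex 3.0 3.9 3.9
   vertex 0.0 3.9 1.1
  endloop
 endfacet
 facet normal 0.474 -0.213 0.855
  outer loop
   vertex 1.7 0.2 3.7
   vertex 4.0 0.1 2.4
   vertex 3.0 3.9 3.9
  endloop
 endfacet
 facet normal -0.388 -0.512 -0.766
  outer loop
   vertex 0.6 1.8 2.2
   vertex 0.0 3.9 1.1
   vertex 3.3 2.3 0.5
  endloop
 endfacet
 facet normal -0.708 0.158 0.688
  outer loop
   vertex 0.6 1.8 2.2
   vertex 1.7 0.2 3.7
   vertex 0.0 3.9 1.1
  endloop
 endfacet
 facet normal -0.299 -0.676 -0.673
  outer loop
   vertex 0.6 1.8 2.2
   vertex 3.3 2.3 0.5
   vertex 4.0 0.1 2.4
  endloop
 endfacet
 facet normal -0.346 -0.757 -0.554
  outer loop
   vertex 0.6 1.8 2.2
   vertex 4.0 0.1 2.4
   vertex 1.7 0.2 3.7
  endloop
 endfacet
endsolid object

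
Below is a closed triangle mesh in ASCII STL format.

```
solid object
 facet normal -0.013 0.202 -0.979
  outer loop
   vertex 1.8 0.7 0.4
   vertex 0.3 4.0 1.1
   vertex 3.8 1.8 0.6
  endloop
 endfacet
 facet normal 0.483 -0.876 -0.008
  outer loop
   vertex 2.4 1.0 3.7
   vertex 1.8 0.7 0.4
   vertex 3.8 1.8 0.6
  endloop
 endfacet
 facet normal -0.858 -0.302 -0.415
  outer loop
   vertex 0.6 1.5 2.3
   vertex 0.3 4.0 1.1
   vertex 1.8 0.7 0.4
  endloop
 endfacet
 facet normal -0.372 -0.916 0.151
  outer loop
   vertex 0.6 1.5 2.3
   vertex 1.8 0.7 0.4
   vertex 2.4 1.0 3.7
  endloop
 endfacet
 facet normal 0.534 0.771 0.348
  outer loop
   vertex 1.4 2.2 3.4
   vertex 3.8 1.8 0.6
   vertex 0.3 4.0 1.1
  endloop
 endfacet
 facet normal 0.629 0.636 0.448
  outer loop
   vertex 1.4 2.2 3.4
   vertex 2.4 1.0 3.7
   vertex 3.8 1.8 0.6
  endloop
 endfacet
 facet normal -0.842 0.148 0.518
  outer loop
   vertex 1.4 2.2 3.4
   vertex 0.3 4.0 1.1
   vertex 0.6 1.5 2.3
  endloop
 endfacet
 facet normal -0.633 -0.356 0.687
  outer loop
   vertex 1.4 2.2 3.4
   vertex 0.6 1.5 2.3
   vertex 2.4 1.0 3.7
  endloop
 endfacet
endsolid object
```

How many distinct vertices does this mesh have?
6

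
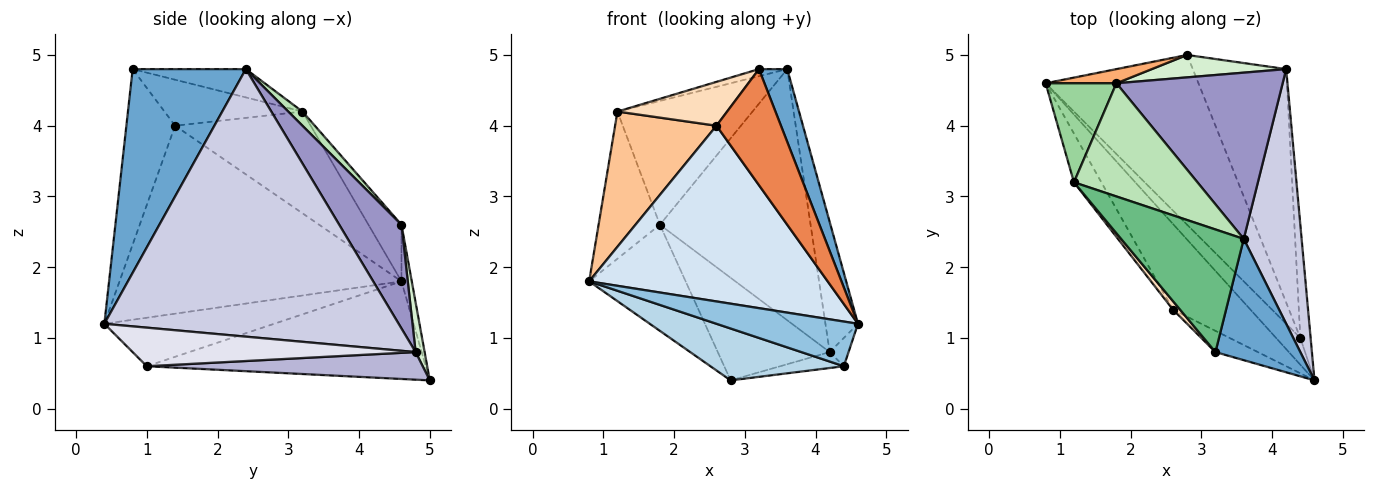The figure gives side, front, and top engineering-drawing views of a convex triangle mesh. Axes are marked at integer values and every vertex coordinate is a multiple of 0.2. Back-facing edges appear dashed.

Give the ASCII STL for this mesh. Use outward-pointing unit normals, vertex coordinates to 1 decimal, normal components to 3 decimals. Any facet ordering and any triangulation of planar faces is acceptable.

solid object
 facet normal 0.899 -0.225 0.375
  outer loop
   vertex 3.6 2.4 4.8
   vertex 3.2 0.8 4.8
   vertex 4.6 0.4 1.2
  endloop
 endfacet
 facet normal -0.717 -0.598 -0.359
  outer loop
   vertex 4.4 1.0 0.6
   vertex 4.6 0.4 1.2
   vertex 0.8 4.6 1.8
  endloop
 endfacet
 facet normal -0.521 -0.249 -0.816
  outer loop
   vertex 4.4 1.0 0.6
   vertex 0.8 4.6 1.8
   vertex 2.8 5.0 0.4
  endloop
 endfacet
 facet normal -0.728 -0.616 -0.300
  outer loop
   vertex 2.6 1.4 4.0
   vertex 0.8 4.6 1.8
   vertex 4.6 0.4 1.2
  endloop
 endfacet
 facet normal -0.597 -0.789 -0.144
  outer loop
   vertex 2.6 1.4 4.0
   vertex 4.6 0.4 1.2
   vertex 3.2 0.8 4.8
  endloop
 endfacet
 facet normal -0.105 0.986 0.131
  outer loop
   vertex 1.8 4.6 2.6
   vertex 2.8 5.0 0.4
   vertex 0.8 4.6 1.8
  endloop
 endfacet
 facet normal -0.783 -0.585 -0.211
  outer loop
   vertex 1.2 3.2 4.2
   vertex 0.8 4.6 1.8
   vertex 2.6 1.4 4.0
  endloop
 endfacet
 facet normal -0.777 -0.618 0.120
  outer loop
   vertex 1.2 3.2 4.2
   vertex 2.6 1.4 4.0
   vertex 3.2 0.8 4.8
  endloop
 endfacet
 facet normal -0.225 0.056 0.973
  outer loop
   vertex 1.2 3.2 4.2
   vertex 3.2 0.8 4.8
   vertex 3.6 2.4 4.8
  endloop
 endfacet
 facet normal -0.408 0.757 0.510
  outer loop
   vertex 1.2 3.2 4.2
   vertex 1.8 4.6 2.6
   vertex 0.8 4.6 1.8
  endloop
 endfacet
 facet normal 0.077 0.736 0.673
  outer loop
   vertex 1.2 3.2 4.2
   vertex 3.6 2.4 4.8
   vertex 1.8 4.6 2.6
  endloop
 endfacet
 facet normal 0.078 0.974 0.213
  outer loop
   vertex 4.2 4.8 0.8
   vertex 2.8 5.0 0.4
   vertex 1.8 4.6 2.6
  endloop
 endfacet
 facet normal 0.326 0.788 0.522
  outer loop
   vertex 4.2 4.8 0.8
   vertex 1.8 4.6 2.6
   vertex 3.6 2.4 4.8
  endloop
 endfacet
 facet normal 0.283 0.065 -0.957
  outer loop
   vertex 4.2 4.8 0.8
   vertex 4.4 1.0 0.6
   vertex 2.8 5.0 0.4
  endloop
 endfacet
 facet normal 0.972 0.107 0.210
  outer loop
   vertex 4.2 4.8 0.8
   vertex 3.6 2.4 4.8
   vertex 4.6 0.4 1.2
  endloop
 endfacet
 facet normal 0.964 0.064 -0.257
  outer loop
   vertex 4.2 4.8 0.8
   vertex 4.6 0.4 1.2
   vertex 4.4 1.0 0.6
  endloop
 endfacet
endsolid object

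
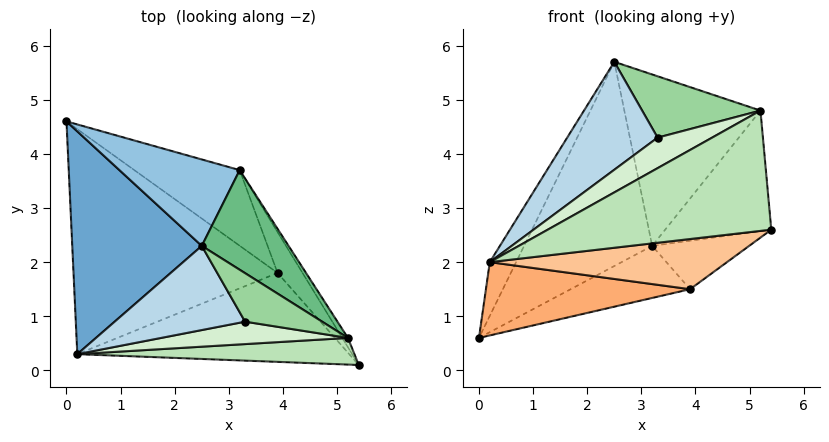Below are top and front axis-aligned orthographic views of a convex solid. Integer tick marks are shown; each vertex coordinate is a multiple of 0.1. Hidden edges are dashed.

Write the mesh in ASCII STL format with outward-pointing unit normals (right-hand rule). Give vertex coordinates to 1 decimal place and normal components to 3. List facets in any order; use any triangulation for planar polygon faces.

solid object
 facet normal -0.870 0.115 0.479
  outer loop
   vertex 0.2 0.3 2.0
   vertex 2.5 2.3 5.7
   vertex 0.0 4.6 0.6
  endloop
 endfacet
 facet normal 0.052 0.920 0.389
  outer loop
   vertex 3.2 3.7 2.3
   vertex 0.0 4.6 0.6
   vertex 2.5 2.3 5.7
  endloop
 endfacet
 facet normal -0.291 -0.755 0.588
  outer loop
   vertex 3.3 0.9 4.3
   vertex 2.5 2.3 5.7
   vertex 0.2 0.3 2.0
  endloop
 endfacet
 facet normal 0.513 0.487 -0.707
  outer loop
   vertex 3.9 1.8 1.5
   vertex 0.0 4.6 0.6
   vertex 3.2 3.7 2.3
  endloop
 endfacet
 facet normal 0.801 0.458 -0.386
  outer loop
   vertex 3.9 1.8 1.5
   vertex 3.2 3.7 2.3
   vertex 5.4 0.1 2.6
  endloop
 endfacet
 facet normal -0.003 -0.310 -0.951
  outer loop
   vertex 3.9 1.8 1.5
   vertex 0.2 0.3 2.0
   vertex 0.0 4.6 0.6
  endloop
 endfacet
 facet normal 0.081 -0.490 -0.868
  outer loop
   vertex 3.9 1.8 1.5
   vertex 5.4 0.1 2.6
   vertex 0.2 0.3 2.0
  endloop
 endfacet
 facet normal 0.854 0.519 -0.040
  outer loop
   vertex 5.2 0.6 4.8
   vertex 5.4 0.1 2.6
   vertex 3.2 3.7 2.3
  endloop
 endfacet
 facet normal 0.580 0.704 0.409
  outer loop
   vertex 5.2 0.6 4.8
   vertex 3.2 3.7 2.3
   vertex 2.5 2.3 5.7
  endloop
 endfacet
 facet normal -0.276 -0.754 0.596
  outer loop
   vertex 5.2 0.6 4.8
   vertex 2.5 2.3 5.7
   vertex 3.3 0.9 4.3
  endloop
 endfacet
 facet normal -0.062 -0.974 0.216
  outer loop
   vertex 5.2 0.6 4.8
   vertex 0.2 0.3 2.0
   vertex 5.4 0.1 2.6
  endloop
 endfacet
 facet normal -0.272 -0.776 0.569
  outer loop
   vertex 5.2 0.6 4.8
   vertex 3.3 0.9 4.3
   vertex 0.2 0.3 2.0
  endloop
 endfacet
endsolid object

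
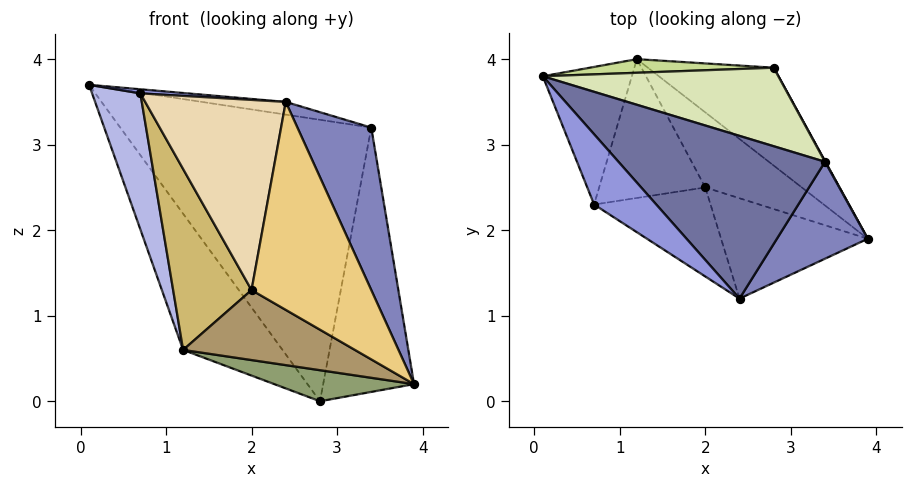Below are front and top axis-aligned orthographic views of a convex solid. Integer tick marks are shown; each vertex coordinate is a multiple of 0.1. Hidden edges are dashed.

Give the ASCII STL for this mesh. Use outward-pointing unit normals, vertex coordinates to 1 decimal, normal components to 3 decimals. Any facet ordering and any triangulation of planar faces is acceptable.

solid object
 facet normal 0.172 0.077 0.982
  outer loop
   vertex 3.4 2.8 3.2
   vertex 0.1 3.8 3.7
   vertex 2.4 1.2 3.5
  endloop
 endfacet
 facet normal 0.837 -0.470 0.281
  outer loop
   vertex 3.4 2.8 3.2
   vertex 2.4 1.2 3.5
   vertex 3.9 1.9 0.2
  endloop
 endfacet
 facet normal 0.021 -0.058 0.998
  outer loop
   vertex 0.7 2.3 3.6
   vertex 2.4 1.2 3.5
   vertex 0.1 3.8 3.7
  endloop
 endfacet
 facet normal -0.882 -0.331 -0.334
  outer loop
   vertex 0.7 2.3 3.6
   vertex 0.1 3.8 3.7
   vertex 1.2 4.0 0.6
  endloop
 endfacet
 facet normal -0.352 -0.283 -0.892
  outer loop
   vertex 2.8 3.9 0.0
   vertex 3.9 1.9 0.2
   vertex 1.2 4.0 0.6
  endloop
 endfacet
 facet normal 0.876 0.482 0.001
  outer loop
   vertex 2.8 3.9 0.0
   vertex 3.4 2.8 3.2
   vertex 3.9 1.9 0.2
  endloop
 endfacet
 facet normal 0.099 0.990 0.099
  outer loop
   vertex 2.8 3.9 0.0
   vertex 1.2 4.0 0.6
   vertex 0.1 3.8 3.7
  endloop
 endfacet
 facet normal 0.316 0.914 0.255
  outer loop
   vertex 2.8 3.9 0.0
   vertex 0.1 3.8 3.7
   vertex 3.4 2.8 3.2
  endloop
 endfacet
 facet normal -0.538 -0.575 -0.616
  outer loop
   vertex 2.0 2.5 1.3
   vertex 1.2 4.0 0.6
   vertex 3.9 1.9 0.2
  endloop
 endfacet
 facet normal -0.691 -0.574 -0.440
  outer loop
   vertex 2.0 2.5 1.3
   vertex 0.7 2.3 3.6
   vertex 1.2 4.0 0.6
  endloop
 endfacet
 facet normal -0.472 -0.794 -0.383
  outer loop
   vertex 2.0 2.5 1.3
   vertex 3.9 1.9 0.2
   vertex 2.4 1.2 3.5
  endloop
 endfacet
 facet normal -0.521 -0.773 -0.362
  outer loop
   vertex 2.0 2.5 1.3
   vertex 2.4 1.2 3.5
   vertex 0.7 2.3 3.6
  endloop
 endfacet
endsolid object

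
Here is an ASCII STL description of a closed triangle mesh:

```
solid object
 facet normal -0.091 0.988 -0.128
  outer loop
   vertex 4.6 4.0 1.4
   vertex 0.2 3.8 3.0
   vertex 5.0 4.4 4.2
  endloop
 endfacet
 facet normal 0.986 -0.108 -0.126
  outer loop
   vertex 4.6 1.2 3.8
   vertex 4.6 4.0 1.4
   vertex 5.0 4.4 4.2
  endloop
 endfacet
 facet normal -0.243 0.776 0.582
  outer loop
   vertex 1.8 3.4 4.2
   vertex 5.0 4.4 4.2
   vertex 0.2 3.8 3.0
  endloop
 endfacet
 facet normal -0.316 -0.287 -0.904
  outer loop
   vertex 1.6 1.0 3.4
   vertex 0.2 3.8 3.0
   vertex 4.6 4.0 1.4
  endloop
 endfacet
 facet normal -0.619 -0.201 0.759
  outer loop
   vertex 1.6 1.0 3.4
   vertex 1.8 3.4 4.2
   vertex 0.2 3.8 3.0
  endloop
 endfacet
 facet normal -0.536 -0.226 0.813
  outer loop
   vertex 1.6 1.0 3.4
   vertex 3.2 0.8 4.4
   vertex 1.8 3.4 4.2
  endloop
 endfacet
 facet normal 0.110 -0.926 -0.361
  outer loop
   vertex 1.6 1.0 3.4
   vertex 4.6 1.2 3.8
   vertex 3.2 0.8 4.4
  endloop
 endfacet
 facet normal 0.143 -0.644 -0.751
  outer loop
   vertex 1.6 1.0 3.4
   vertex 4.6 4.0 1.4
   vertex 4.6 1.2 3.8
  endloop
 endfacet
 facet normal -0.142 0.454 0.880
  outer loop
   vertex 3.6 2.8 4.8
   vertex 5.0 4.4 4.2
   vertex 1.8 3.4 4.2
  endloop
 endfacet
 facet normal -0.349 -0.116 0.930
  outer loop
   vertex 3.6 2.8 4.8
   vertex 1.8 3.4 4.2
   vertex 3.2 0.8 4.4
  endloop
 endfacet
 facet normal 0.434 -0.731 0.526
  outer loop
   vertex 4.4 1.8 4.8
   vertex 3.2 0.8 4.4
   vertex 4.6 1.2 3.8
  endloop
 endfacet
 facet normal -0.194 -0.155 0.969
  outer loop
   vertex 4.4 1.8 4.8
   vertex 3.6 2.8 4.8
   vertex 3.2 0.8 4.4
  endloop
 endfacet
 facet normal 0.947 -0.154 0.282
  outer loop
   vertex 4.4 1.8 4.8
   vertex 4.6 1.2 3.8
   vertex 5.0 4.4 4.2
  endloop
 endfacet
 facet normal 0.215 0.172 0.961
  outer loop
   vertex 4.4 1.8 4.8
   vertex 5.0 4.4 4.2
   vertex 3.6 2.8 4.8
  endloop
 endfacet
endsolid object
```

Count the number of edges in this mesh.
21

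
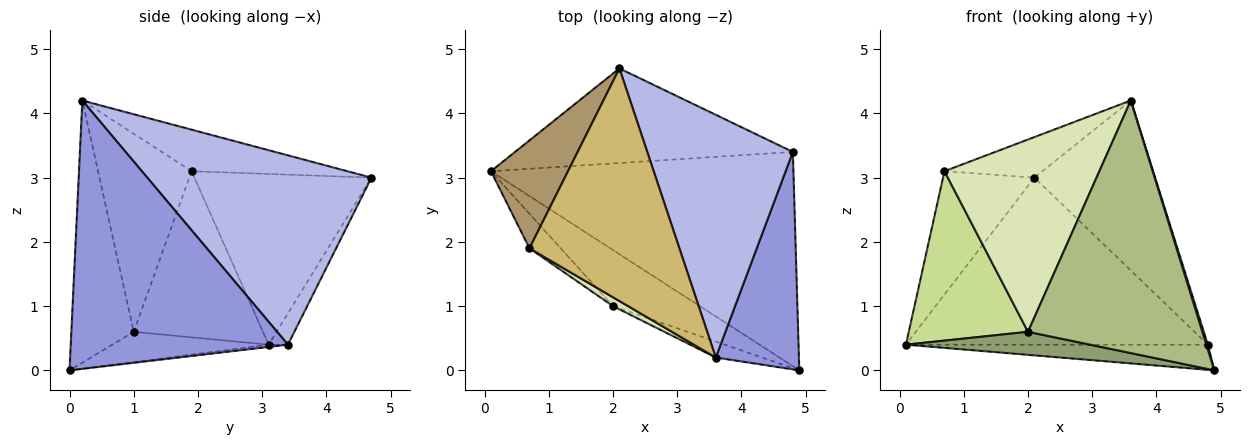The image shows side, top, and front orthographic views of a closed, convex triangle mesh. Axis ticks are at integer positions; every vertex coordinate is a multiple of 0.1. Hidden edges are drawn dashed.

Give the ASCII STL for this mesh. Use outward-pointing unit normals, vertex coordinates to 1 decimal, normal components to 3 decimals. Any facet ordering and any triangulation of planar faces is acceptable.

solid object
 facet normal -0.007 0.117 -0.993
  outer loop
   vertex 4.8 3.4 0.4
   vertex 4.9 0.0 0.0
   vertex 0.1 3.1 0.4
  endloop
 endfacet
 facet normal -0.055 0.869 -0.492
  outer loop
   vertex 4.8 3.4 0.4
   vertex 0.1 3.1 0.4
   vertex 2.1 4.7 3.0
  endloop
 endfacet
 facet normal 0.955 -0.007 0.296
  outer loop
   vertex 4.8 3.4 0.4
   vertex 3.6 0.2 4.2
   vertex 4.9 0.0 0.0
  endloop
 endfacet
 facet normal 0.729 0.393 0.561
  outer loop
   vertex 4.8 3.4 0.4
   vertex 2.1 4.7 3.0
   vertex 3.6 0.2 4.2
  endloop
 endfacet
 facet normal -0.307 -0.361 -0.880
  outer loop
   vertex 2.0 1.0 0.6
   vertex 0.1 3.1 0.4
   vertex 4.9 0.0 0.0
  endloop
 endfacet
 facet normal -0.336 -0.940 -0.059
  outer loop
   vertex 2.0 1.0 0.6
   vertex 4.9 0.0 0.0
   vertex 3.6 0.2 4.2
  endloop
 endfacet
 facet normal -0.728 -0.672 -0.137
  outer loop
   vertex 0.7 1.9 3.1
   vertex 0.1 3.1 0.4
   vertex 2.0 1.0 0.6
  endloop
 endfacet
 facet normal -0.516 -0.855 0.039
  outer loop
   vertex 0.7 1.9 3.1
   vertex 2.0 1.0 0.6
   vertex 3.6 0.2 4.2
  endloop
 endfacet
 facet normal -0.825 0.426 0.372
  outer loop
   vertex 0.7 1.9 3.1
   vertex 2.1 4.7 3.0
   vertex 0.1 3.1 0.4
  endloop
 endfacet
 facet normal -0.263 0.166 0.950
  outer loop
   vertex 0.7 1.9 3.1
   vertex 3.6 0.2 4.2
   vertex 2.1 4.7 3.0
  endloop
 endfacet
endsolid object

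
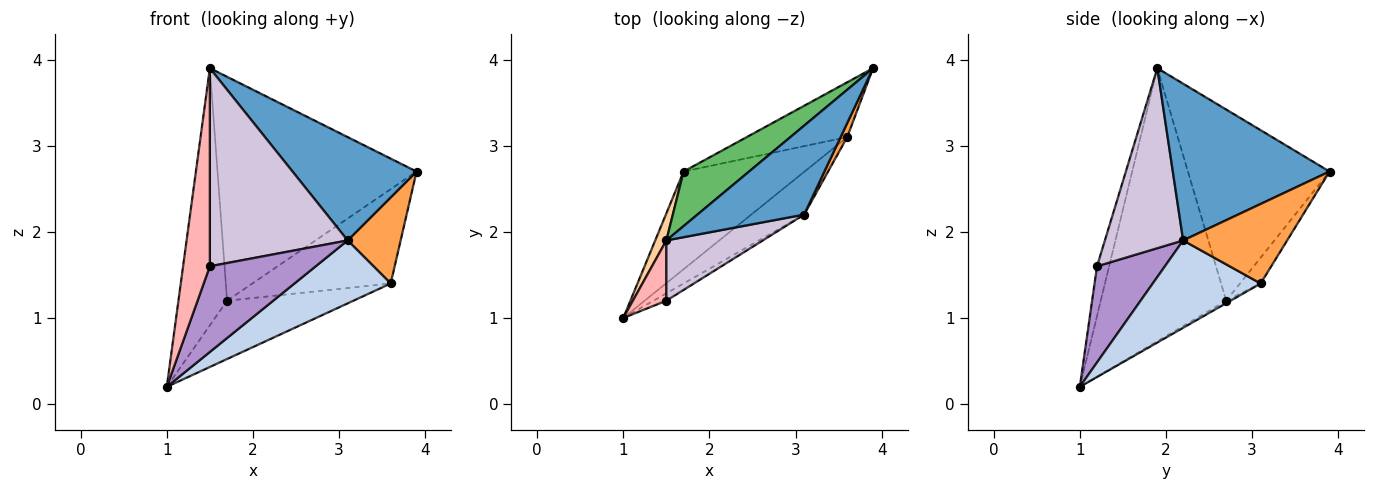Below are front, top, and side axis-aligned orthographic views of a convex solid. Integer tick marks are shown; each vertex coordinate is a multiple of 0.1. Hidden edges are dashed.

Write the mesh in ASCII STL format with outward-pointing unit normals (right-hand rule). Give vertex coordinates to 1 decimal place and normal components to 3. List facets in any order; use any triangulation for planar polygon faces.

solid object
 facet normal 0.692 -0.547 0.471
  outer loop
   vertex 3.1 2.2 1.9
   vertex 3.9 3.9 2.7
   vertex 1.5 1.9 3.9
  endloop
 endfacet
 facet normal 0.680 -0.607 -0.412
  outer loop
   vertex 3.6 3.1 1.4
   vertex 3.1 2.2 1.9
   vertex 1.0 1.0 0.2
  endloop
 endfacet
 facet normal 0.889 -0.453 0.074
  outer loop
   vertex 3.6 3.1 1.4
   vertex 3.9 3.9 2.7
   vertex 3.1 2.2 1.9
  endloop
 endfacet
 facet normal -0.932 0.361 0.038
  outer loop
   vertex 1.7 2.7 1.2
   vertex 1.0 1.0 0.2
   vertex 1.5 1.9 3.9
  endloop
 endfacet
 facet normal -0.569 0.799 0.195
  outer loop
   vertex 1.7 2.7 1.2
   vertex 1.5 1.9 3.9
   vertex 3.9 3.9 2.7
  endloop
 endfacet
 facet normal -0.017 0.512 -0.859
  outer loop
   vertex 1.7 2.7 1.2
   vertex 3.6 3.1 1.4
   vertex 1.0 1.0 0.2
  endloop
 endfacet
 facet normal -0.128 0.858 -0.498
  outer loop
   vertex 1.7 2.7 1.2
   vertex 3.9 3.9 2.7
   vertex 3.6 3.1 1.4
  endloop
 endfacet
 facet normal -0.397 -0.878 0.267
  outer loop
   vertex 1.5 1.2 1.6
   vertex 1.5 1.9 3.9
   vertex 1.0 1.0 0.2
  endloop
 endfacet
 facet normal 0.538 -0.840 -0.072
  outer loop
   vertex 1.5 1.2 1.6
   vertex 1.0 1.0 0.2
   vertex 3.1 2.2 1.9
  endloop
 endfacet
 facet normal 0.477 -0.841 0.256
  outer loop
   vertex 1.5 1.2 1.6
   vertex 3.1 2.2 1.9
   vertex 1.5 1.9 3.9
  endloop
 endfacet
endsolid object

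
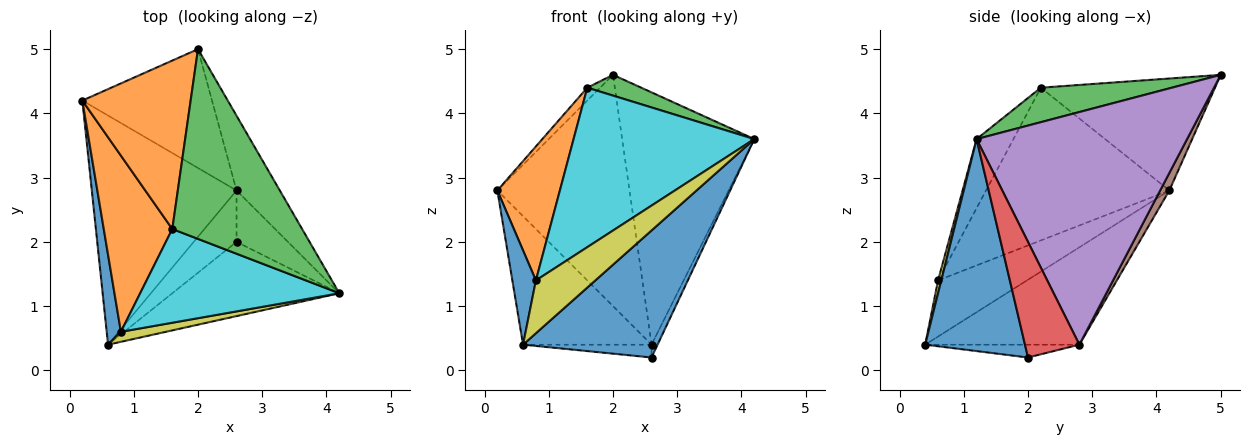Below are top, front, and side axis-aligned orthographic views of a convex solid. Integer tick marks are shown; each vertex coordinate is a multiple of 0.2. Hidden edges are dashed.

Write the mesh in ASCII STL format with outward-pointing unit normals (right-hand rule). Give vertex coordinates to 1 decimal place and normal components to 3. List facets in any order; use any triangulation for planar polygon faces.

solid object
 facet normal 0.539 -0.727 -0.425
  outer loop
   vertex 2.6 2.0 0.2
   vertex 4.2 1.2 3.6
   vertex 0.6 0.4 0.4
  endloop
 endfacet
 facet normal -0.718 0.053 0.694
  outer loop
   vertex 1.6 2.2 4.4
   vertex 2.0 5.0 4.6
   vertex 0.2 4.2 2.8
  endloop
 endfacet
 facet normal 0.255 -0.105 0.961
  outer loop
   vertex 1.6 2.2 4.4
   vertex 4.2 1.2 3.6
   vertex 2.0 5.0 4.6
  endloop
 endfacet
 facet normal 0.909 0.101 -0.404
  outer loop
   vertex 2.6 2.8 0.4
   vertex 4.2 1.2 3.6
   vertex 2.6 2.0 0.2
  endloop
 endfacet
 facet normal 0.837 0.525 -0.156
  outer loop
   vertex 2.6 2.8 0.4
   vertex 2.0 5.0 4.6
   vertex 4.2 1.2 3.6
  endloop
 endfacet
 facet normal 0.062 0.888 -0.456
  outer loop
   vertex 2.6 2.8 0.4
   vertex 0.2 4.2 2.8
   vertex 2.0 5.0 4.6
  endloop
 endfacet
 facet normal -0.506 0.422 -0.752
  outer loop
   vertex 2.6 2.8 0.4
   vertex 0.6 0.4 0.4
   vertex 0.2 4.2 2.8
  endloop
 endfacet
 facet normal -0.279 0.233 -0.931
  outer loop
   vertex 2.6 2.8 0.4
   vertex 2.6 2.0 0.2
   vertex 0.6 0.4 0.4
  endloop
 endfacet
 facet normal 0.053 -0.981 0.186
  outer loop
   vertex 0.8 0.6 1.4
   vertex 0.6 0.4 0.4
   vertex 4.2 1.2 3.6
  endloop
 endfacet
 facet normal -0.173 -0.849 0.499
  outer loop
   vertex 0.8 0.6 1.4
   vertex 4.2 1.2 3.6
   vertex 1.6 2.2 4.4
  endloop
 endfacet
 facet normal -0.939 -0.249 0.238
  outer loop
   vertex 0.8 0.6 1.4
   vertex 0.2 4.2 2.8
   vertex 0.6 0.4 0.4
  endloop
 endfacet
 facet normal -0.871 -0.297 0.391
  outer loop
   vertex 0.8 0.6 1.4
   vertex 1.6 2.2 4.4
   vertex 0.2 4.2 2.8
  endloop
 endfacet
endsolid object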